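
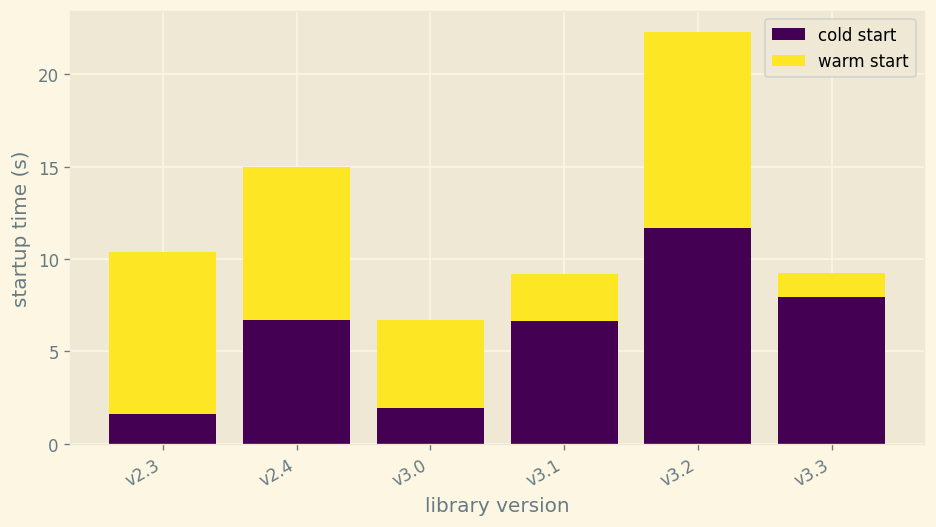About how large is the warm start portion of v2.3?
warm start top ≈ 10, bottom ≈ 2; segment ≈ 8.

≈ 8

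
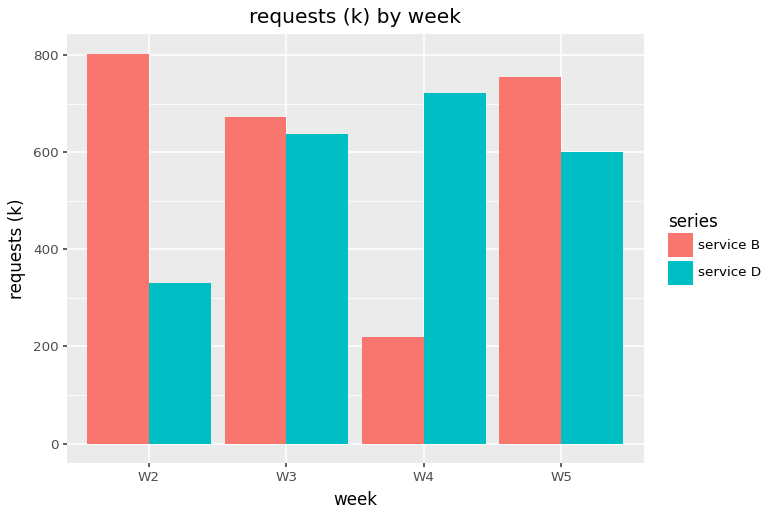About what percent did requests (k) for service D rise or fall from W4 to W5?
W4 ≈ 700, W5 ≈ 600; (600 − 700) / 700 ≈ -14.3%.

≈ -14.3%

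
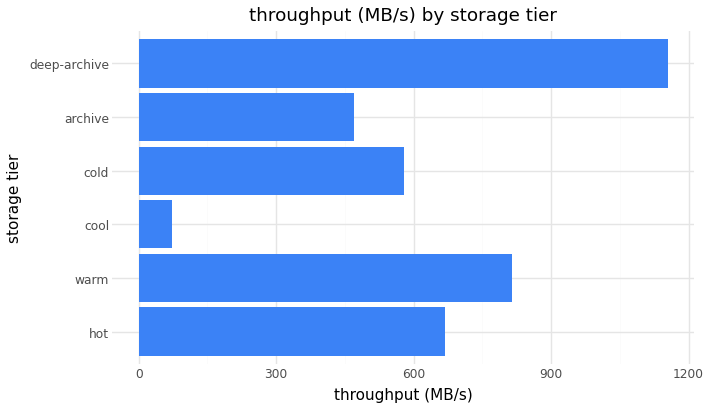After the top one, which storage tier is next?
Top 3: deep-archive ≈ 1200, warm ≈ 800, hot ≈ 700.

warm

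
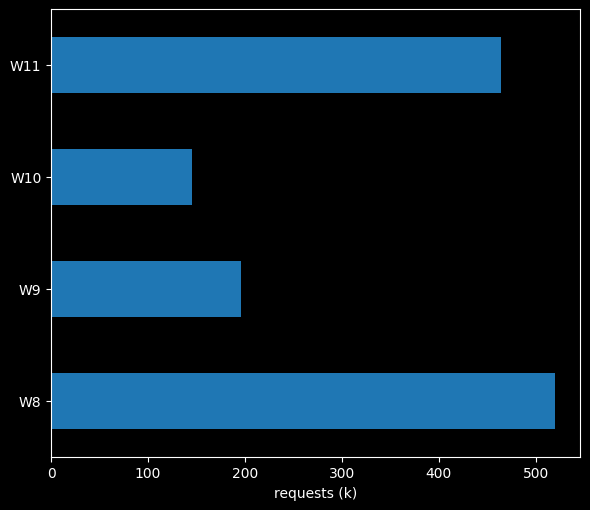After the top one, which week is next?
W11

Top 3: W8 ≈ 500, W11 ≈ 450, W9 ≈ 200.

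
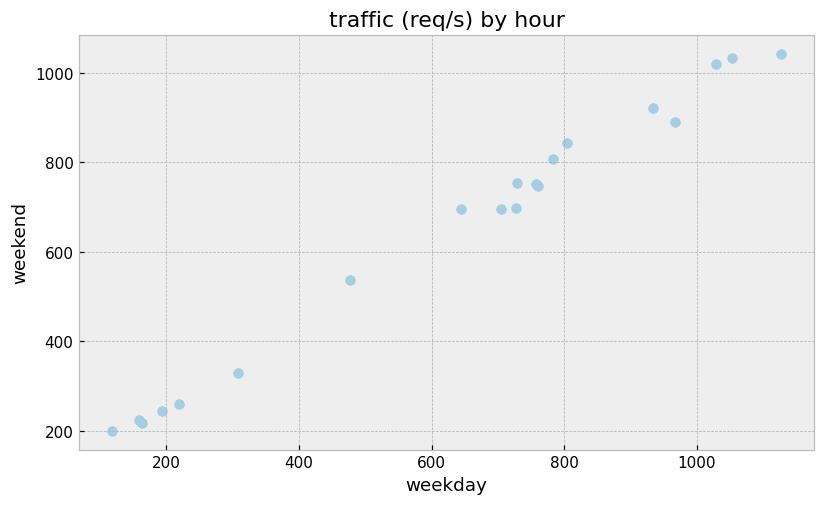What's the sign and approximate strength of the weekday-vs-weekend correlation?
positive, strong

Points are positively correlated; strong (|r| ≈ 1.0).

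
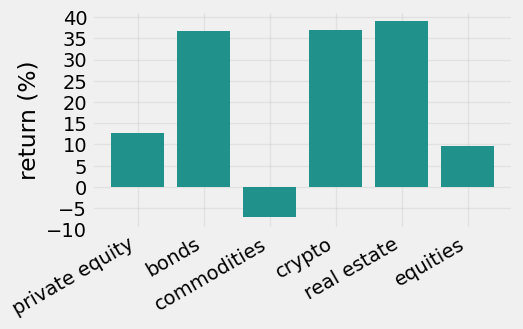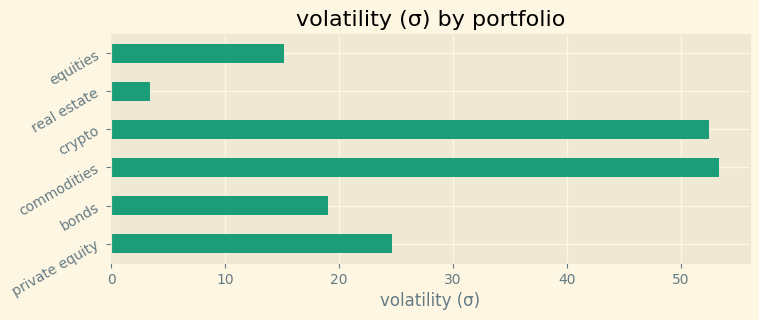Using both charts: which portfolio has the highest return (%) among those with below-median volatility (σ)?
Chart 2 median volatility (σ) ≈ 20; below-median portfolios: bonds, real estate, equities. Among those, real estate has the highest return (%) (≈ 40).

real estate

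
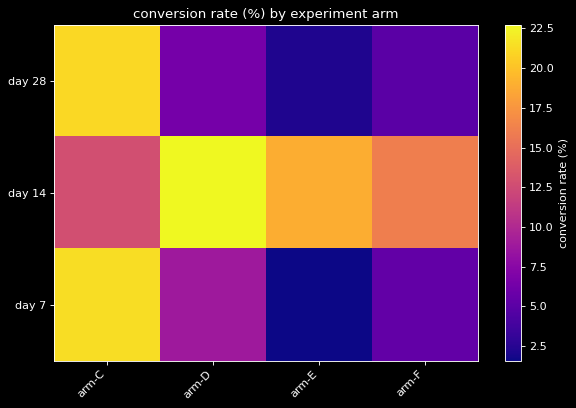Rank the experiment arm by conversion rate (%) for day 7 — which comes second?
arm-D

Top 3 for day 7: arm-C ≈ 22, arm-D ≈ 8, arm-F ≈ 6.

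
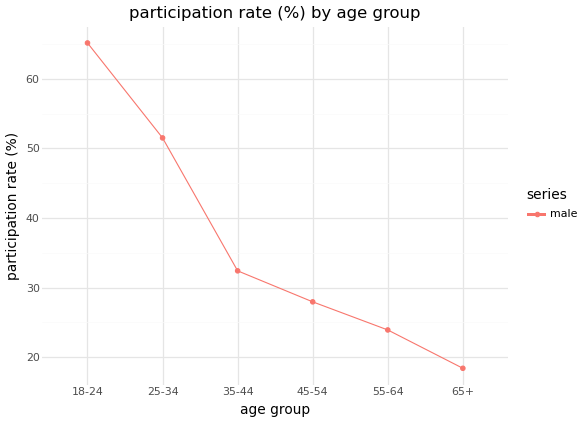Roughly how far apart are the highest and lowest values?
≈ 45

Max 18-24 ≈ 65, min 65+ ≈ 20; range ≈ 45.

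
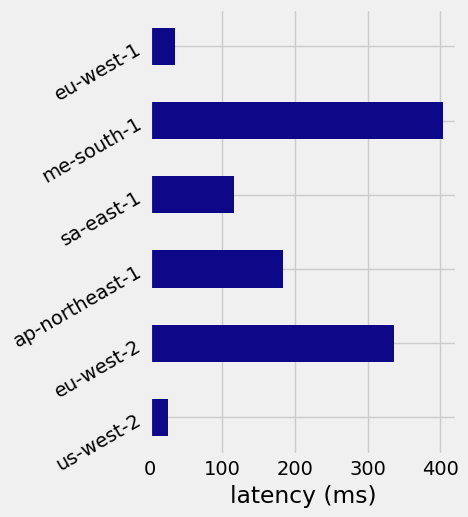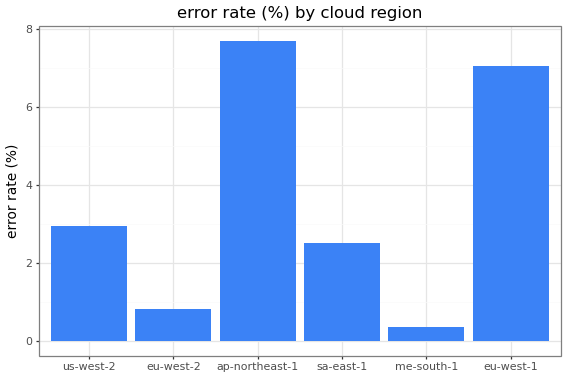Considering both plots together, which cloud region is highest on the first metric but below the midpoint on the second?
me-south-1

Chart 2 median error rate (%) ≈ 3; below-median cloud regions: eu-west-2, sa-east-1, me-south-1. Among those, me-south-1 has the highest latency (ms) (≈ 400).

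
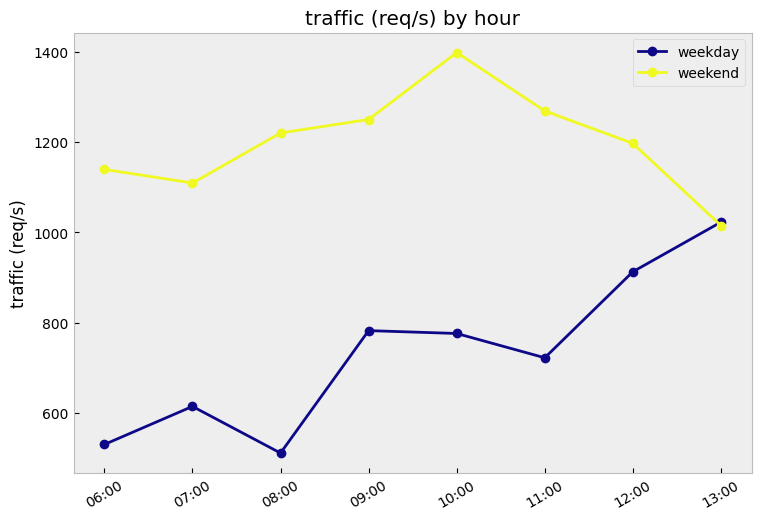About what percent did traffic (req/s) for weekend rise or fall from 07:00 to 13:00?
07:00 ≈ 1100, 13:00 ≈ 1000; (1000 − 1100) / 1100 ≈ -9.1%.

≈ -9.1%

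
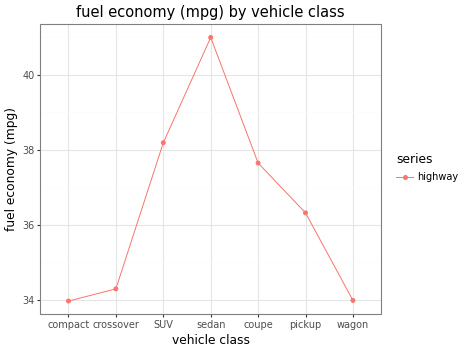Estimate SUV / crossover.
SUV ≈ 38, crossover ≈ 34; 38/34 ≈ 1.12.

≈ 1.12×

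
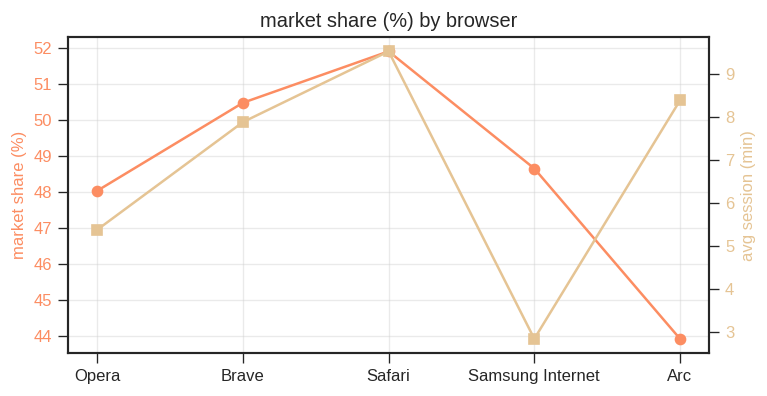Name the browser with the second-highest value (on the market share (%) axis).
Top 3 (on the market share (%) axis): Safari ≈ 52, Brave ≈ 50, Samsung Internet ≈ 49.

Brave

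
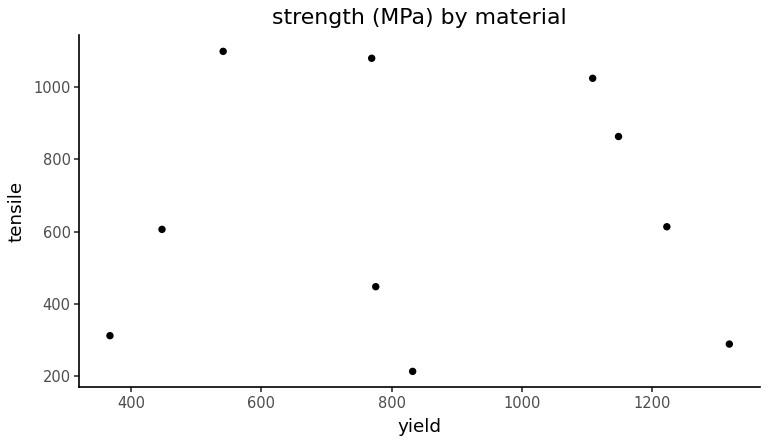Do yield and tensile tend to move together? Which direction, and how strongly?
no clear correlation

Points are roughly uncorrelated; weak (|r| ≈ 0.0).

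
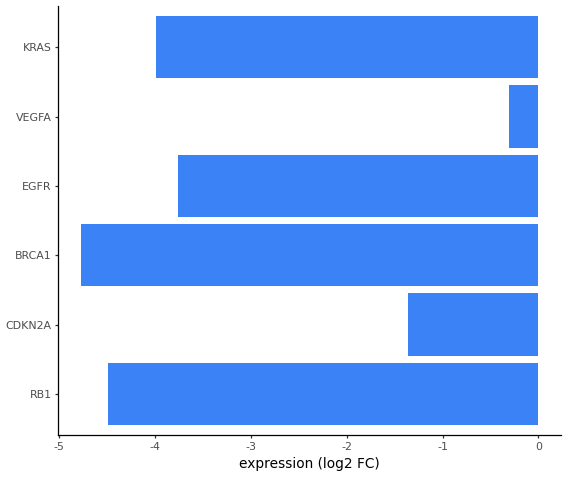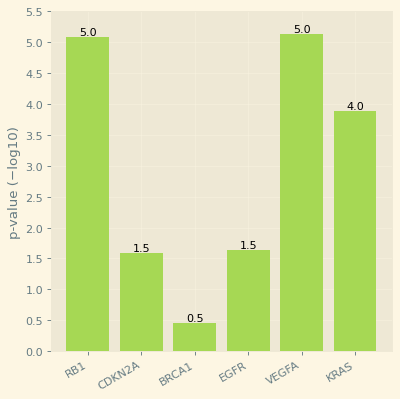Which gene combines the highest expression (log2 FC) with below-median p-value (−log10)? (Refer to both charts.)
CDKN2A

Chart 2 median p-value (−log10) ≈ 3; below-median genes: CDKN2A, BRCA1, EGFR. Among those, CDKN2A has the highest expression (log2 FC) (≈ -1).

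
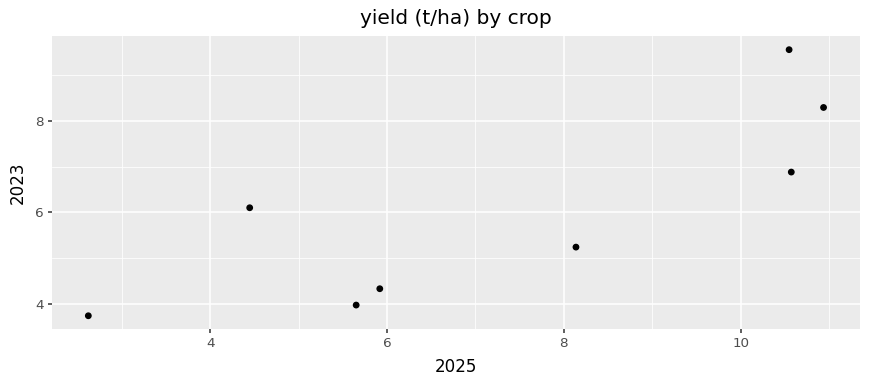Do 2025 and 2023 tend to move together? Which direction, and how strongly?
positive, strong

Points are positively correlated; strong (|r| ≈ 0.8).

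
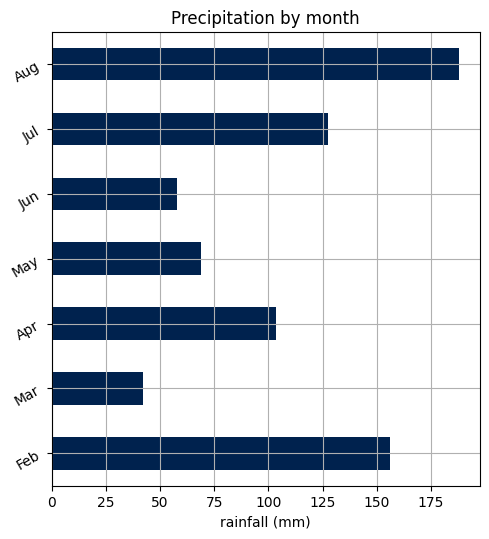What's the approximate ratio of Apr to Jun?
≈ 1.67×

Apr ≈ 100, Jun ≈ 60; 100/60 ≈ 1.67.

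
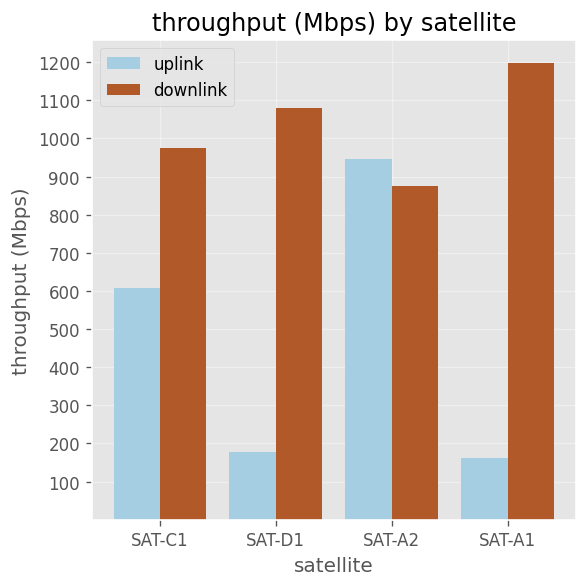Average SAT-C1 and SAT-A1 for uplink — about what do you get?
≈ 400

(600 + 200) / 2 ≈ 400.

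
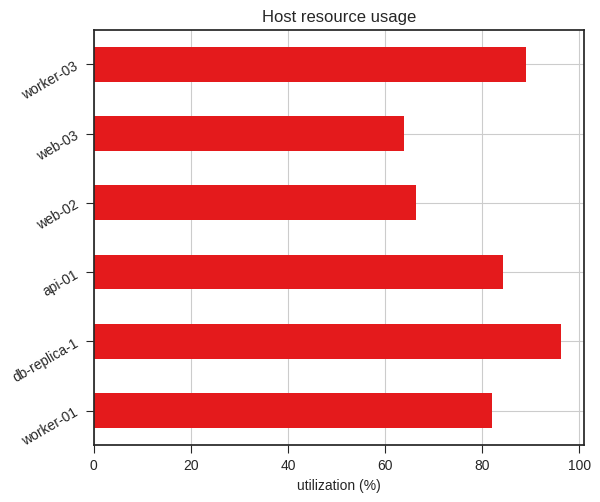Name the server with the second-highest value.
worker-03

Top 3: db-replica-1 ≈ 100, worker-03 ≈ 90, api-01 ≈ 80.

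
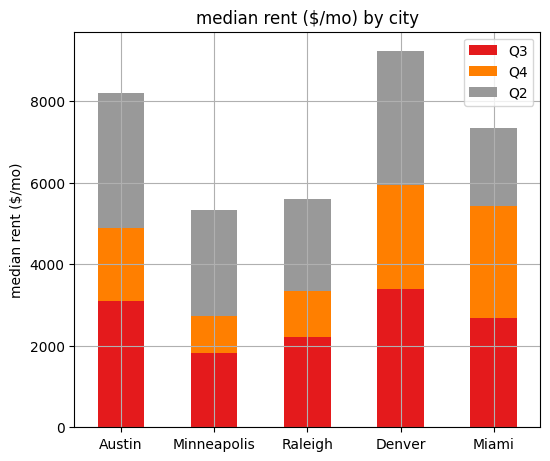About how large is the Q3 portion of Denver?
≈ 3000

Q3 top ≈ 3000, bottom ≈ 0; segment ≈ 3000.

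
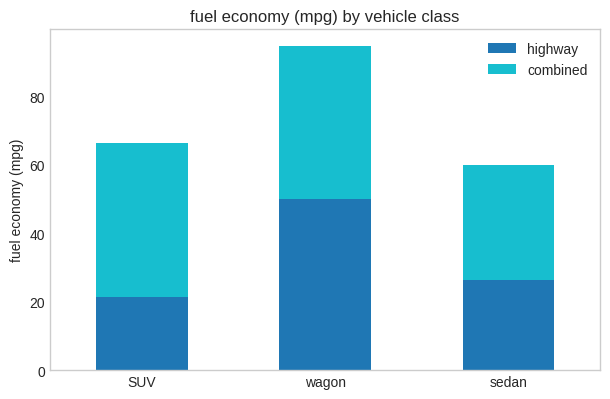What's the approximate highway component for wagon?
highway top ≈ 50, bottom ≈ 0; segment ≈ 50.

≈ 50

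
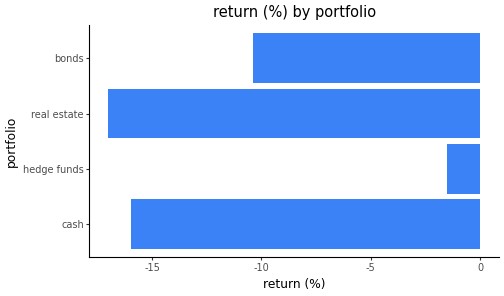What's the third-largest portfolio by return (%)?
cash

Top 4: hedge funds ≈ -2, bonds ≈ -10, cash ≈ -16, real estate ≈ -18.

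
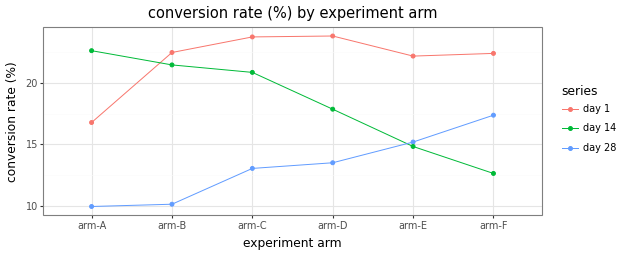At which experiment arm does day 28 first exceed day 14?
arm-E

arm-D: day 28 ≈ 14 vs day 14 ≈ 18 (not yet); arm-E: day 28 ≈ 16 vs day 14 ≈ 14 (first crossover).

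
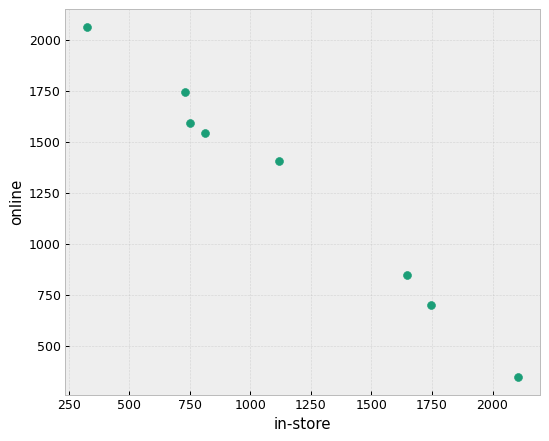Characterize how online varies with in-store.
negative, strong

Points are negatively correlated; strong (|r| ≈ 1.0).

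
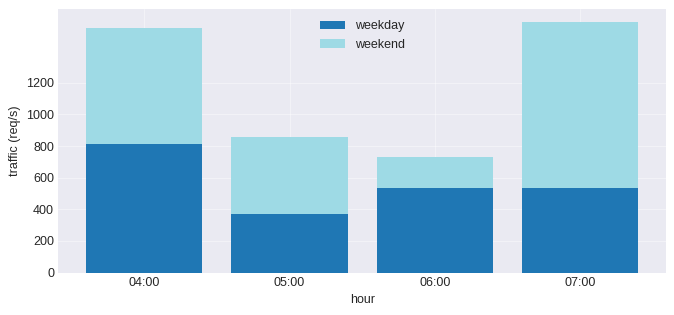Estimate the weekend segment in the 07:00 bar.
weekend top ≈ 1600, bottom ≈ 600; segment ≈ 1000.

≈ 1000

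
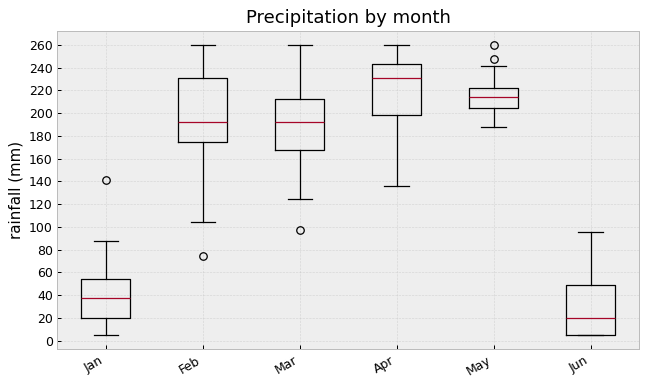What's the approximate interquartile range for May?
≈ 20

Q3 ≈ 220, Q1 ≈ 200; IQR ≈ 20.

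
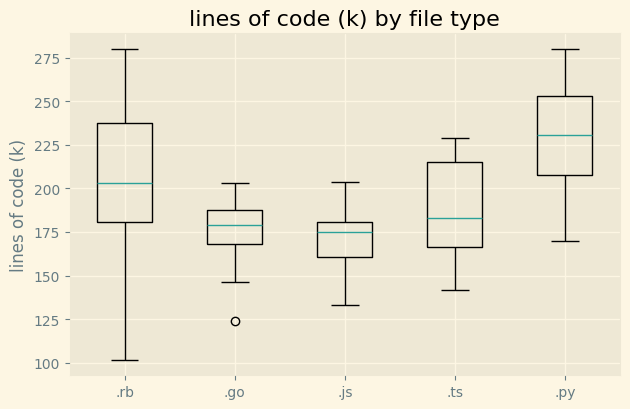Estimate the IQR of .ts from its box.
Q3 ≈ 215, Q1 ≈ 165; IQR ≈ 50.

≈ 50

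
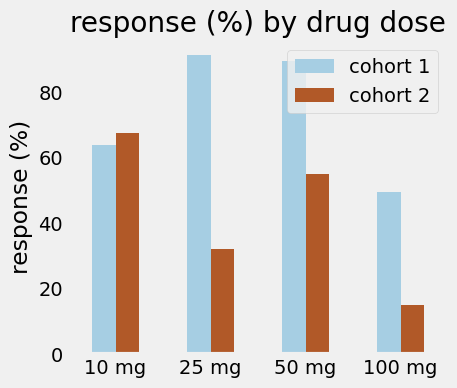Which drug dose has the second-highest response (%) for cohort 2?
50 mg

Top 3 for cohort 2: 10 mg ≈ 70, 50 mg ≈ 60, 25 mg ≈ 30.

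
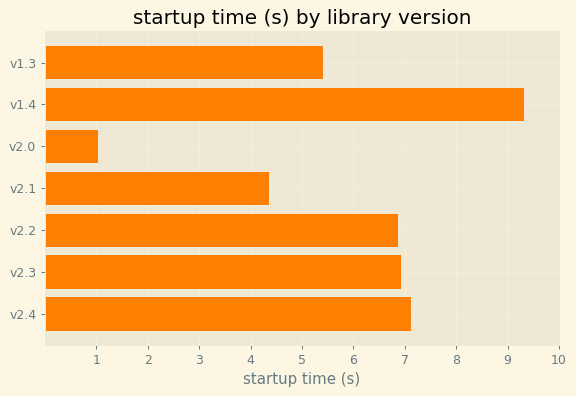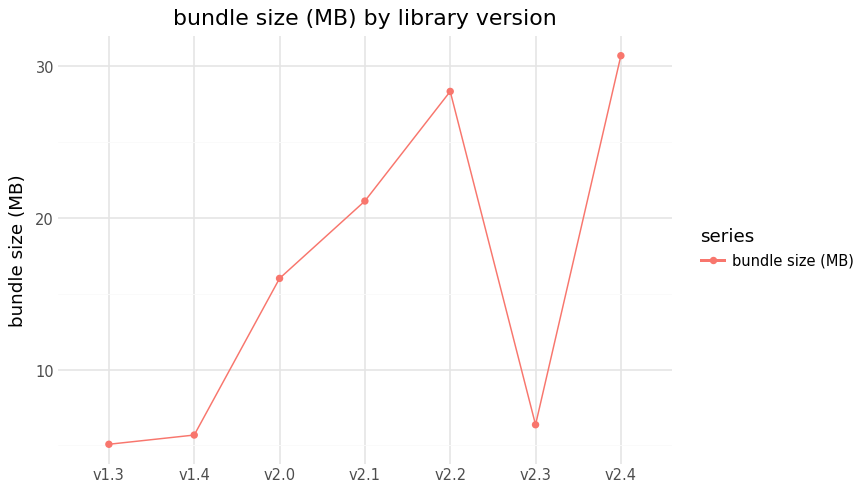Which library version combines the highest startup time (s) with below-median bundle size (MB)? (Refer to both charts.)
Chart 2 median bundle size (MB) ≈ 15; below-median library versions: v1.3, v1.4, v2.3. Among those, v1.4 has the highest startup time (s) (≈ 9).

v1.4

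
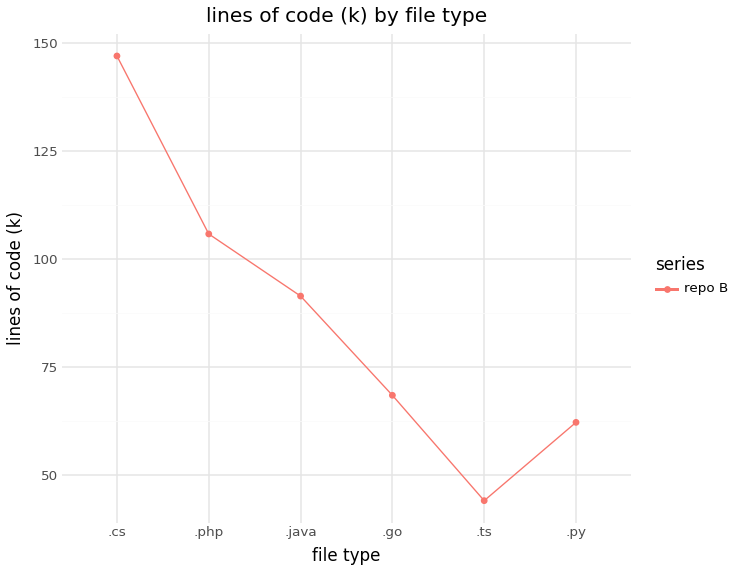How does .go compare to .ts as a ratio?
≈ 1.75×

.go ≈ 70, .ts ≈ 40; 70/40 ≈ 1.75.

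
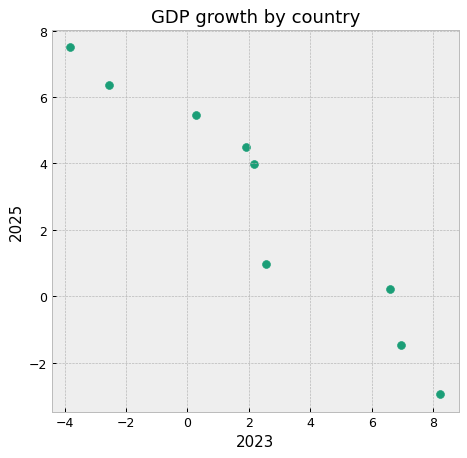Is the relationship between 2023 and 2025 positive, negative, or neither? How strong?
negative, strong

Points are negatively correlated; strong (|r| ≈ 1.0).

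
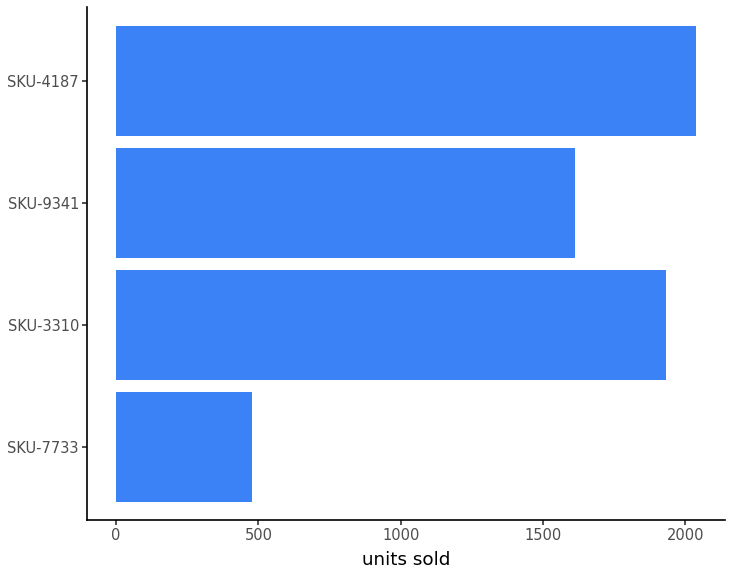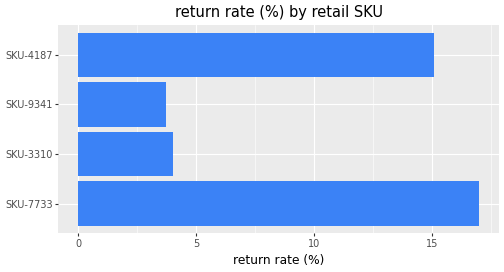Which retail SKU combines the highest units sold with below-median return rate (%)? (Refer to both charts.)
SKU-3310

Chart 2 median return rate (%) ≈ 10; below-median retail SKUs: SKU-3310, SKU-9341. Among those, SKU-3310 has the highest units sold (≈ 2000).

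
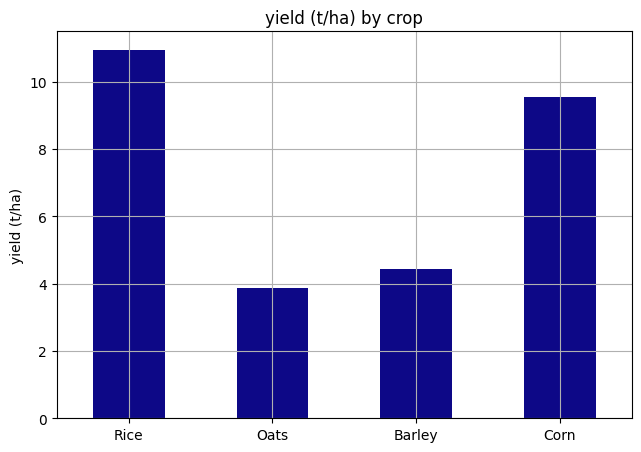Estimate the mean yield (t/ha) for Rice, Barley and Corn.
(11 + 4 + 10) / 3 ≈ 8.

≈ 8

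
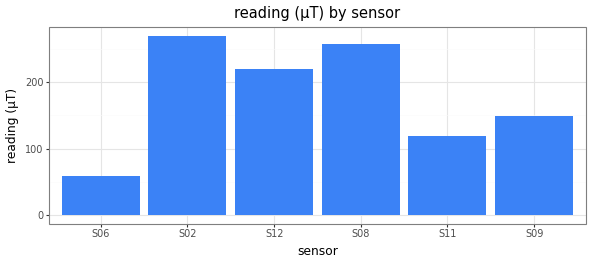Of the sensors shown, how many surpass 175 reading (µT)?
Above 175: S02, S12, S08.

3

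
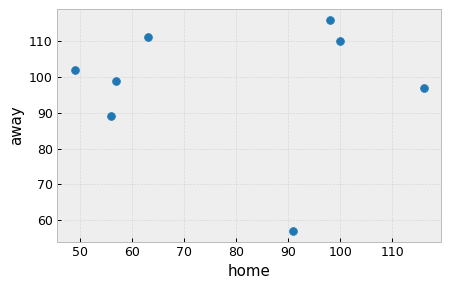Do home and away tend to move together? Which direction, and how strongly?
no clear correlation

Points are roughly uncorrelated; weak (|r| ≈ 0.0).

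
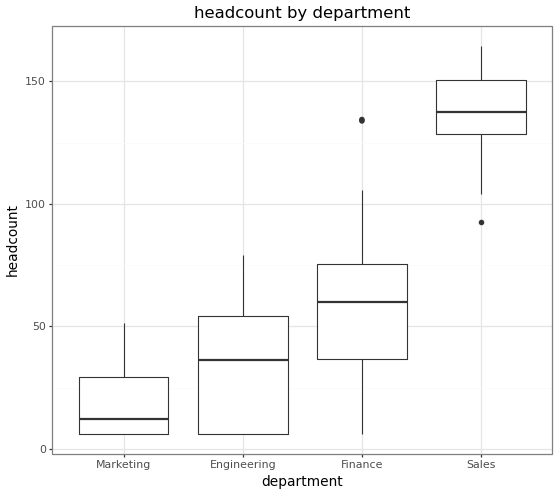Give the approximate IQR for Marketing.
≈ 20

Q3 ≈ 20, Q1 ≈ 0; IQR ≈ 20.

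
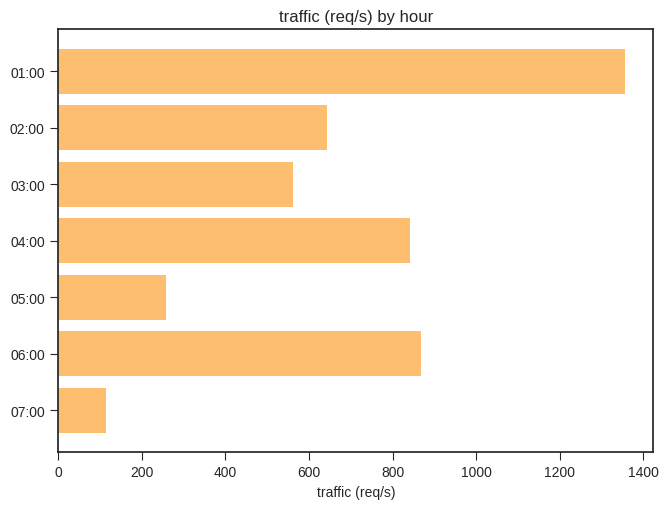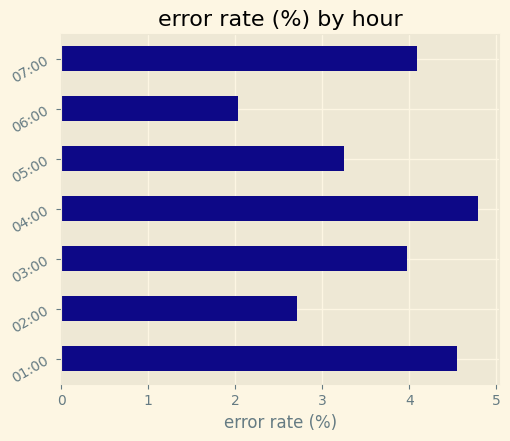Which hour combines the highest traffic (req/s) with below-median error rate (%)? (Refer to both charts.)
Chart 2 median error rate (%) ≈ 4; below-median hours: 02:00, 05:00, 06:00. Among those, 06:00 has the highest traffic (req/s) (≈ 800).

06:00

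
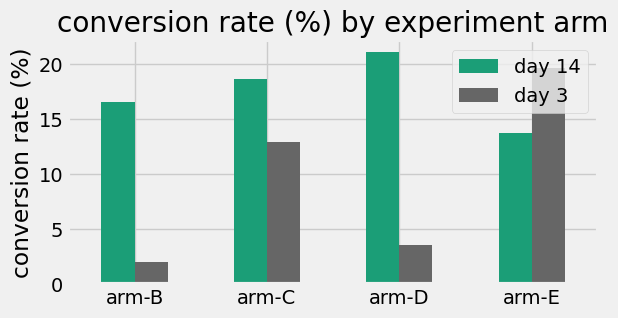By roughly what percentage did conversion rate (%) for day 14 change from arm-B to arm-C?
arm-B ≈ 16, arm-C ≈ 18; (18 − 16) / 16 ≈ +12.5%.

≈ +12.5%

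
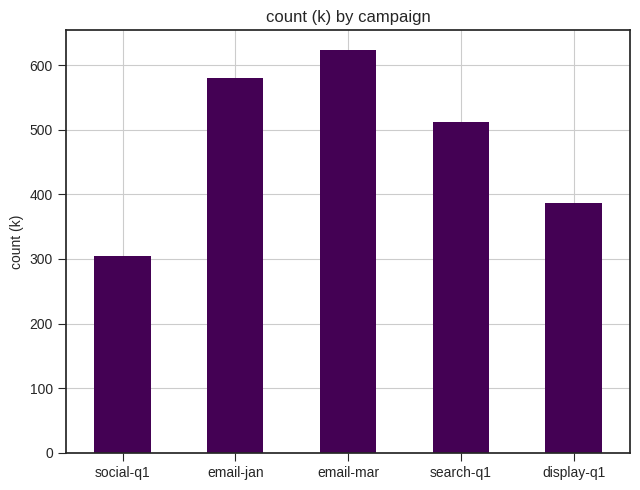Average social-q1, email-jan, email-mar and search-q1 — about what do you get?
(300 + 600 + 600 + 500) / 4 ≈ 500.

≈ 500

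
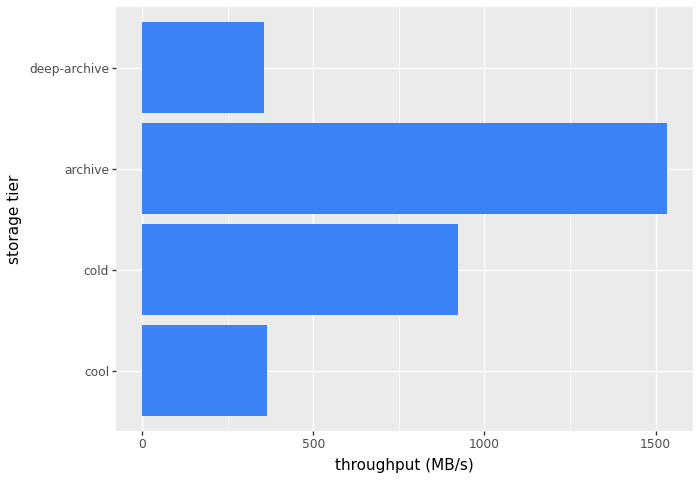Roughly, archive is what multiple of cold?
≈ 1.6×

archive ≈ 1600, cold ≈ 1000; 1600/1000 ≈ 1.6.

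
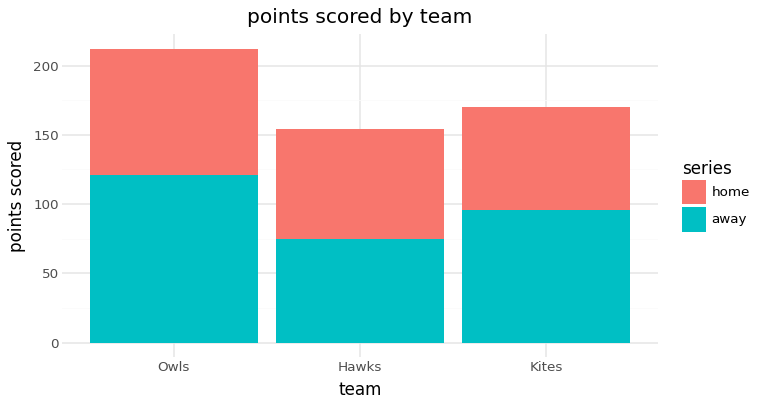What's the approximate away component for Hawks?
≈ 80

away top ≈ 80, bottom ≈ 0; segment ≈ 80.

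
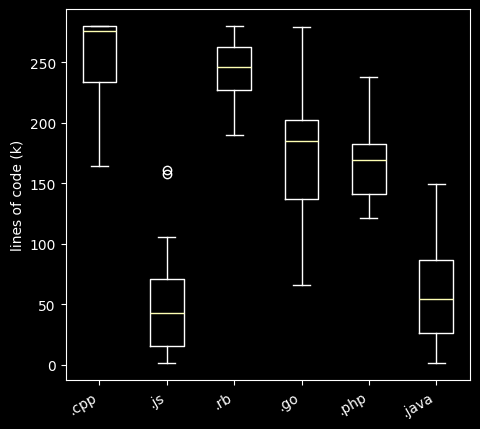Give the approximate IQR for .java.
Q3 ≈ 80, Q1 ≈ 20; IQR ≈ 60.

≈ 60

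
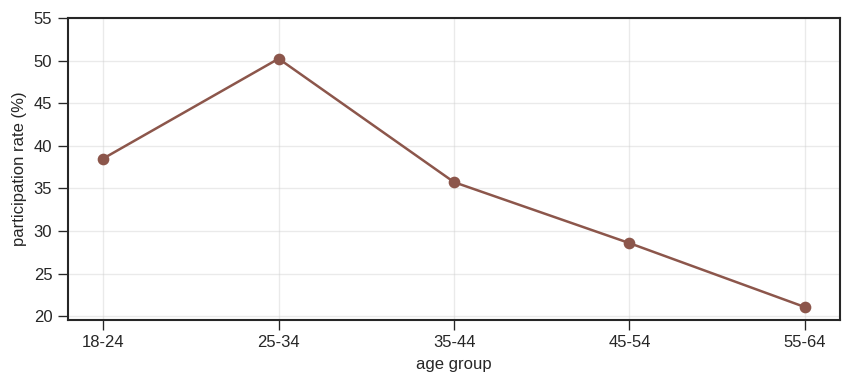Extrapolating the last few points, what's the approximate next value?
Last three: 35, 30, 20 → slope ≈ -7.5/step → next ≈ 12.5.

≈ 12.5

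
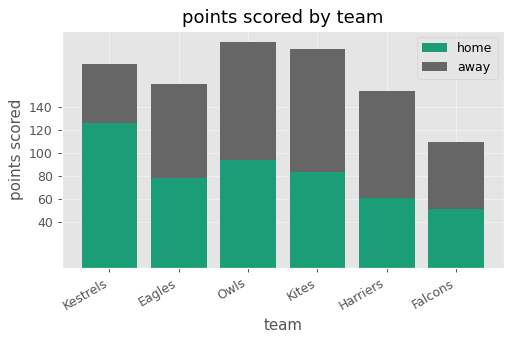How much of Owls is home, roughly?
≈ 100

home top ≈ 100, bottom ≈ 0; segment ≈ 100.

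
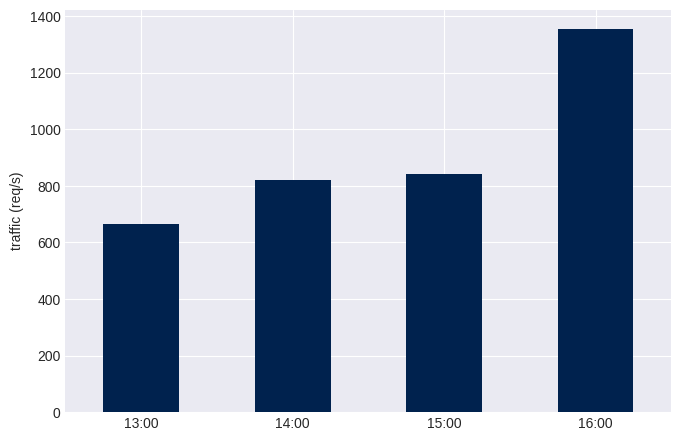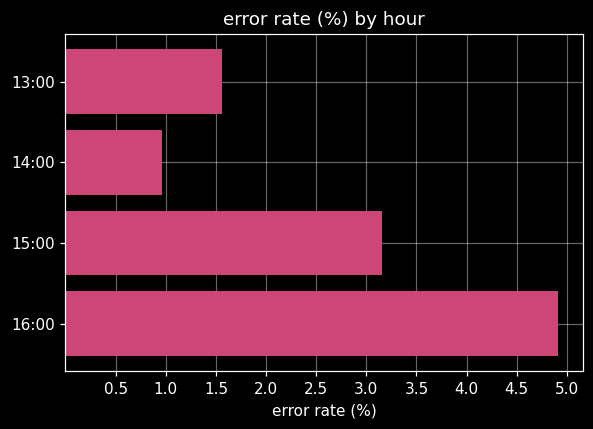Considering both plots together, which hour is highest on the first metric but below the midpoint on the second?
14:00

Chart 2 median error rate (%) ≈ 2.5; below-median hours: 13:00, 14:00. Among those, 14:00 has the highest traffic (req/s) (≈ 800).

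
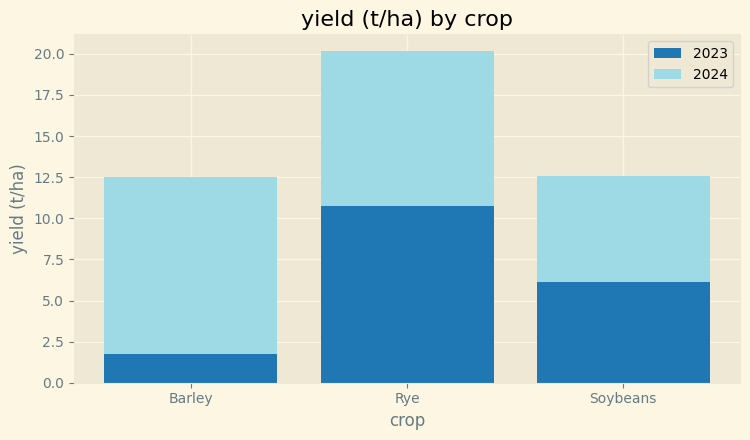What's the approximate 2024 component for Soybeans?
2024 top ≈ 12, bottom ≈ 6; segment ≈ 6.

≈ 6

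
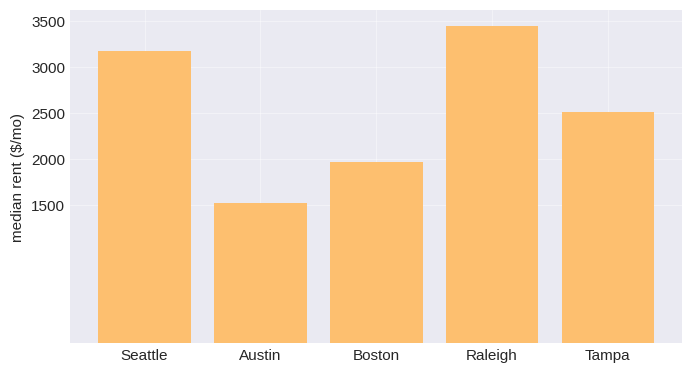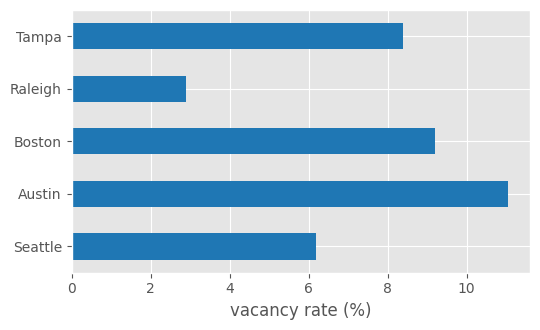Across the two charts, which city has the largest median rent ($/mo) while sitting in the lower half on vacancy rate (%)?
Chart 2 median vacancy rate (%) ≈ 8; below-median cities: Seattle, Raleigh. Among those, Raleigh has the highest median rent ($/mo) (≈ 3500).

Raleigh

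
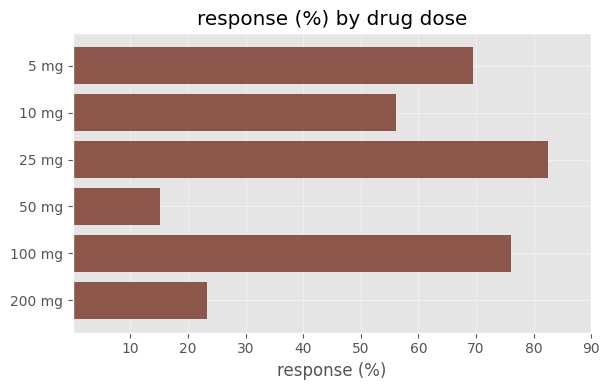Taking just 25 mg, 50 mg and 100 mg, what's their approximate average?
≈ 60

(80 + 20 + 80) / 3 ≈ 60.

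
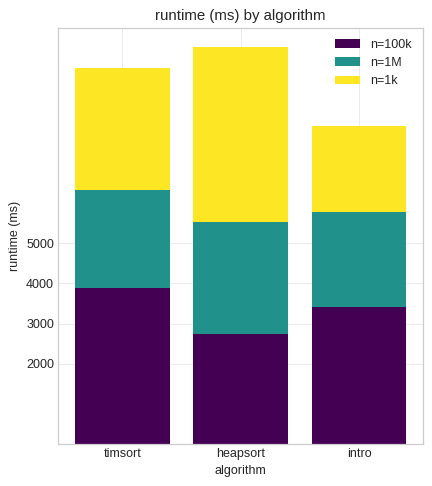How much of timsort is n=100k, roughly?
≈ 4000

n=100k top ≈ 4000, bottom ≈ 0; segment ≈ 4000.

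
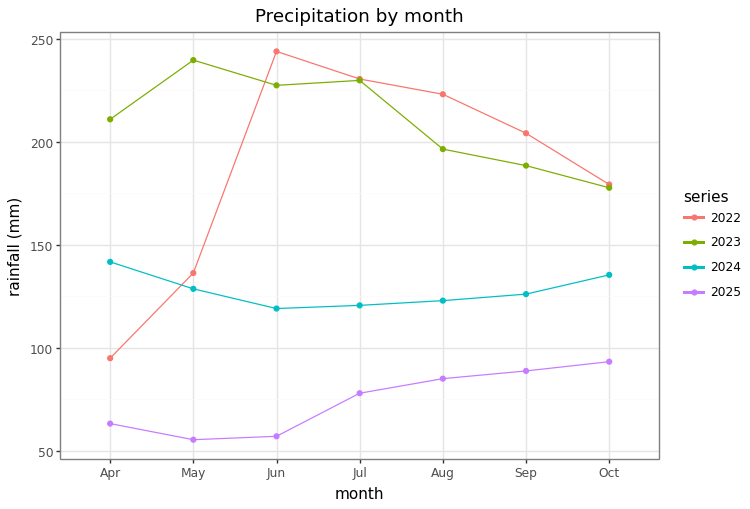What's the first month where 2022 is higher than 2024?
May

Apr: 2022 ≈ 100 vs 2024 ≈ 140 (not yet); May: 2022 ≈ 140 vs 2024 ≈ 120 (first crossover).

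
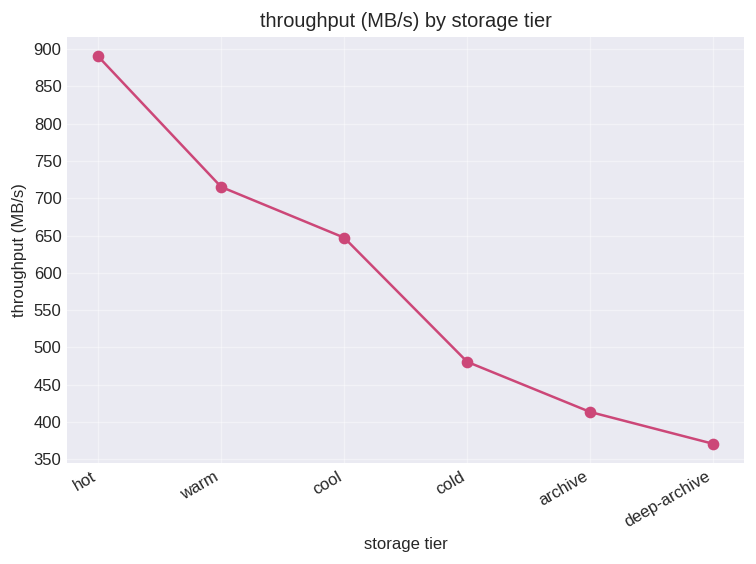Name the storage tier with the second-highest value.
Top 3: hot ≈ 900, warm ≈ 700, cool ≈ 650.

warm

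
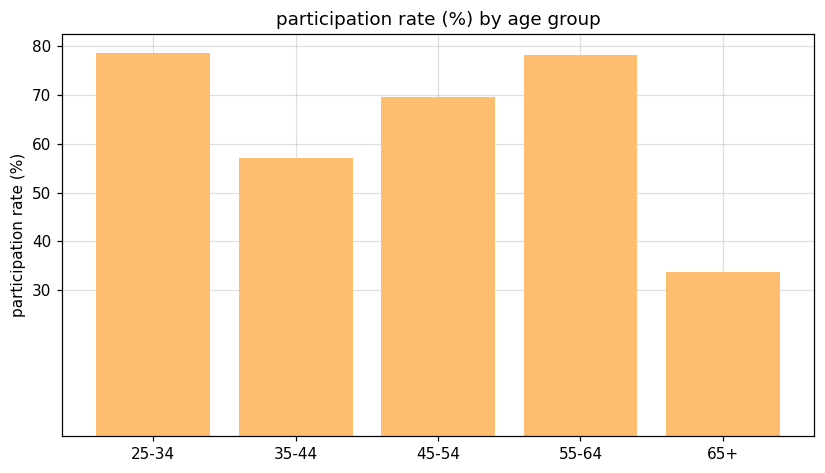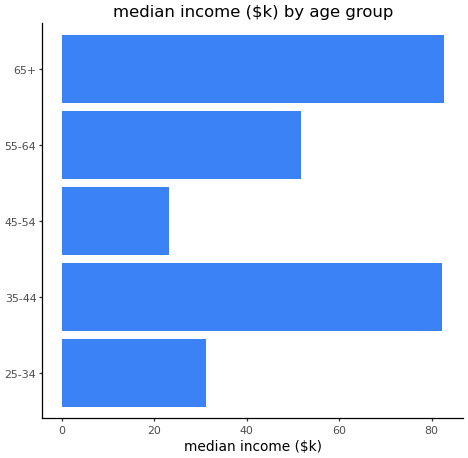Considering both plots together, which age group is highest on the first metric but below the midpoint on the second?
25-34

Chart 2 median median income ($k) ≈ 50; below-median age groups: 25-34, 45-54. Among those, 25-34 has the highest participation rate (%) (≈ 80).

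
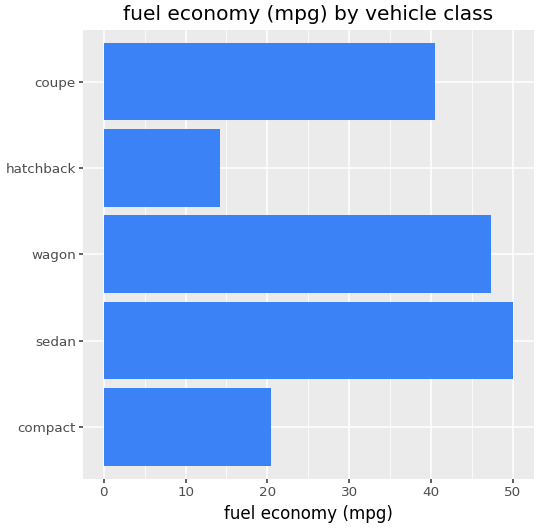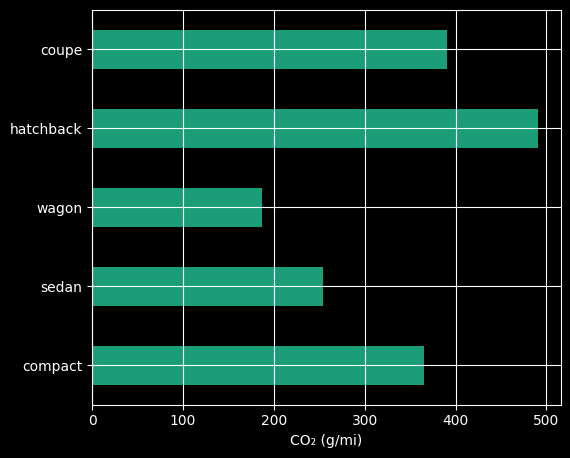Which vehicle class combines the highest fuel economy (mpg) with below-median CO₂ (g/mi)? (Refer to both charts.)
sedan

Chart 2 median CO₂ (g/mi) ≈ 350; below-median vehicle classes: sedan, wagon. Among those, sedan has the highest fuel economy (mpg) (≈ 50).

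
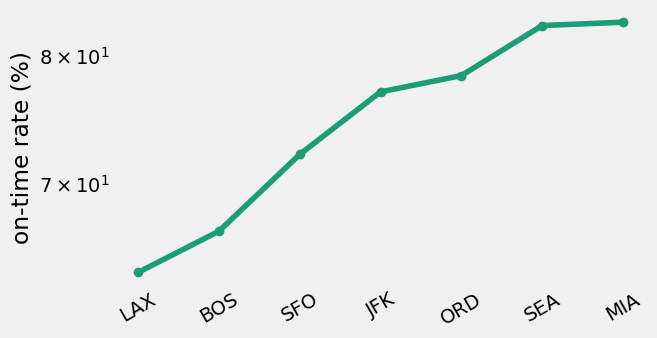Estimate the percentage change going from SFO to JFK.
SFO ≈ 72, JFK ≈ 78; (78 − 72) / 72 ≈ +8.3%.

≈ +8.3%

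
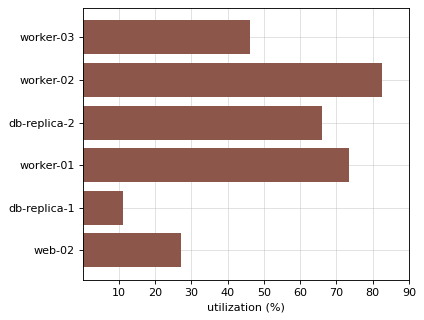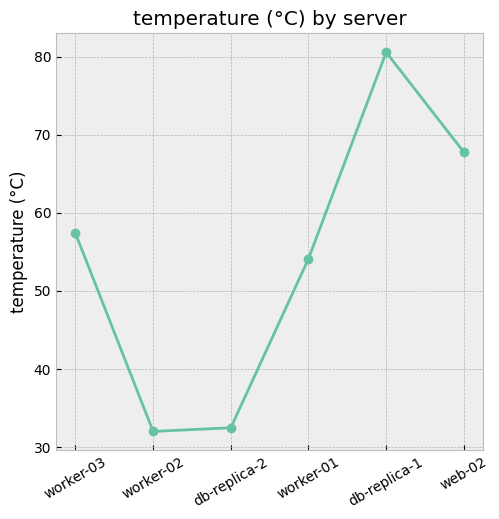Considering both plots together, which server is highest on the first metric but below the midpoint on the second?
worker-02

Chart 2 median temperature (°C) ≈ 60; below-median servers: worker-02, db-replica-2, worker-01. Among those, worker-02 has the highest utilization (%) (≈ 80).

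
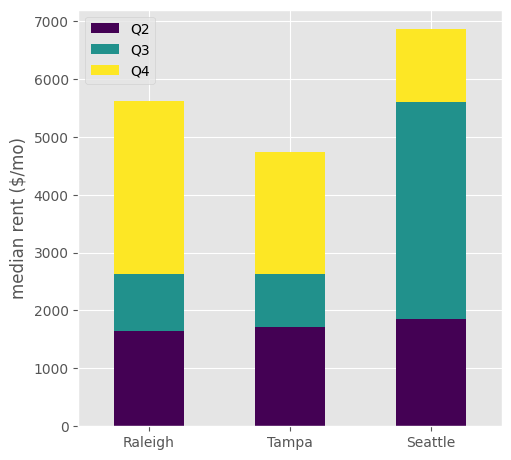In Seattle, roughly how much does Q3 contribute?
Q3 top ≈ 6000, bottom ≈ 2000; segment ≈ 4000.

≈ 4000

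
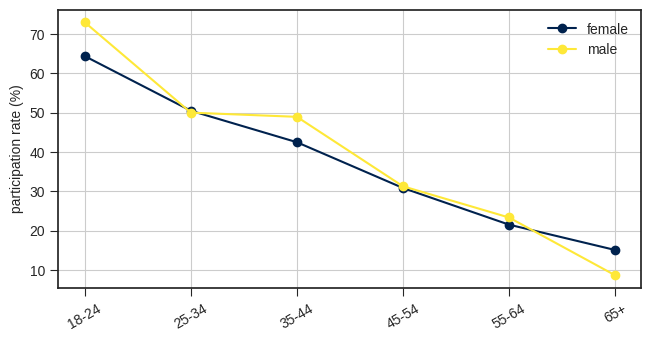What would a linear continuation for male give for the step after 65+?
≈ 0

Last three: 30, 20, 10 → slope ≈ -10/step → next ≈ 0.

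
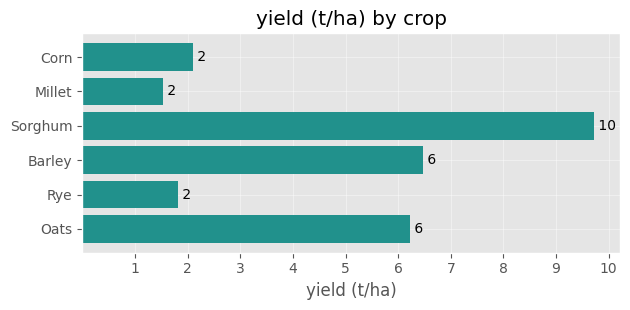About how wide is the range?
Max Sorghum ≈ 10, min Millet ≈ 2; range ≈ 8.

≈ 8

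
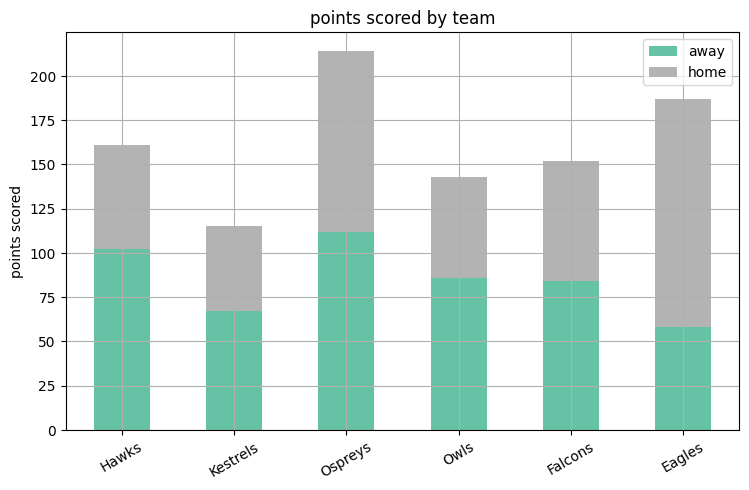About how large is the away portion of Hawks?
away top ≈ 100, bottom ≈ 0; segment ≈ 100.

≈ 100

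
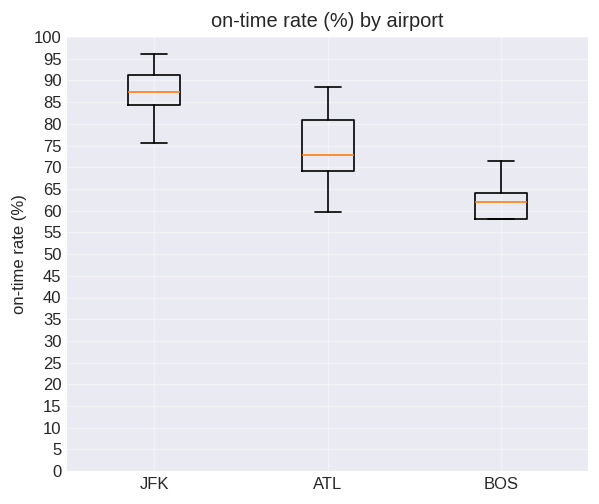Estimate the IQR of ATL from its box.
Q3 ≈ 80, Q1 ≈ 70; IQR ≈ 10.

≈ 10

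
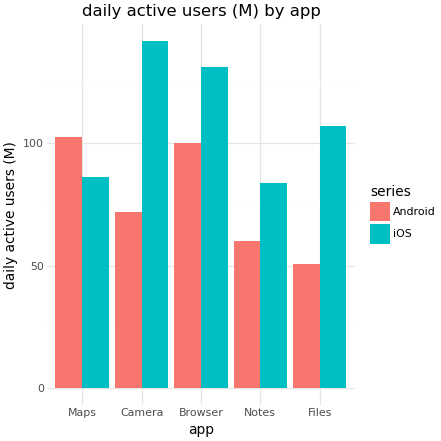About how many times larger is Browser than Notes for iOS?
≈ 1.75×

Browser ≈ 140, Notes ≈ 80; 140/80 ≈ 1.75.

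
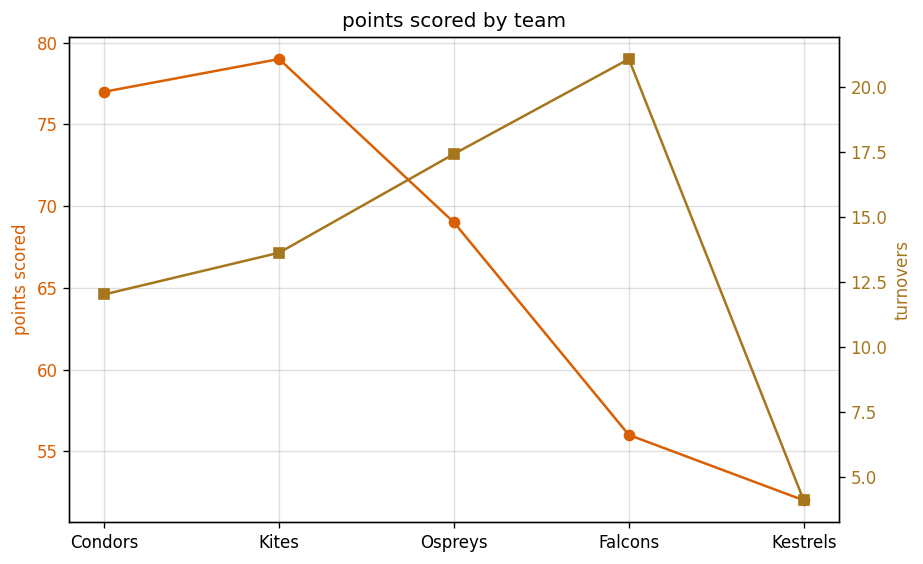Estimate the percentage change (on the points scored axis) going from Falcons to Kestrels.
≈ -9.1%

Falcons ≈ 55, Kestrels ≈ 50; (50 − 55) / 55 ≈ -9.1%.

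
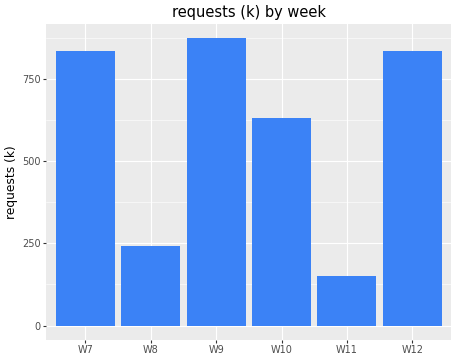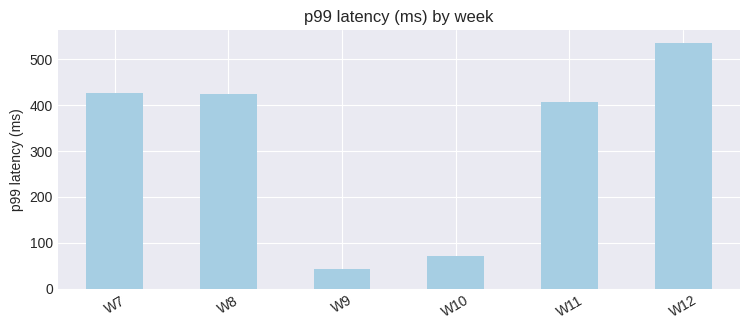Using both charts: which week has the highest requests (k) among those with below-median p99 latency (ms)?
W9

Chart 2 median p99 latency (ms) ≈ 400; below-median weeks: W9, W10, W11. Among those, W9 has the highest requests (k) (≈ 900).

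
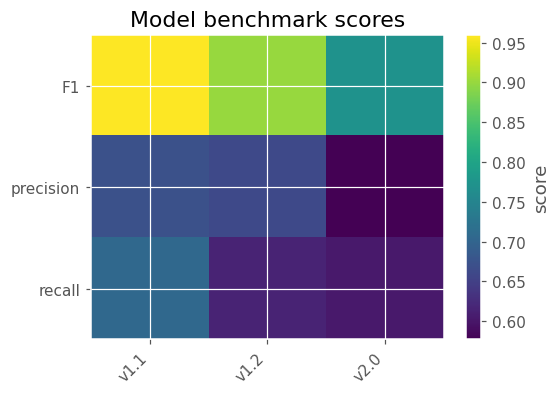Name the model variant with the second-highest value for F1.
Top 3 for F1: v1.1 ≈ 0.95, v1.2 ≈ 0.90, v2.0 ≈ 0.75.

v1.2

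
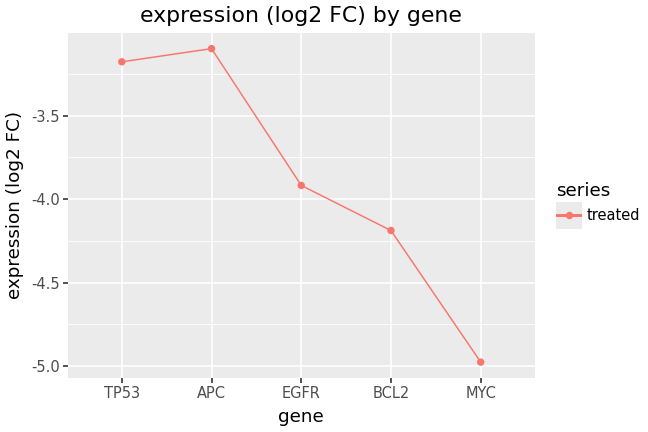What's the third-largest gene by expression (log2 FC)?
EGFR

Top 4: APC ≈ -3.0, TP53 ≈ -3.2, EGFR ≈ -4.0, BCL2 ≈ -4.2.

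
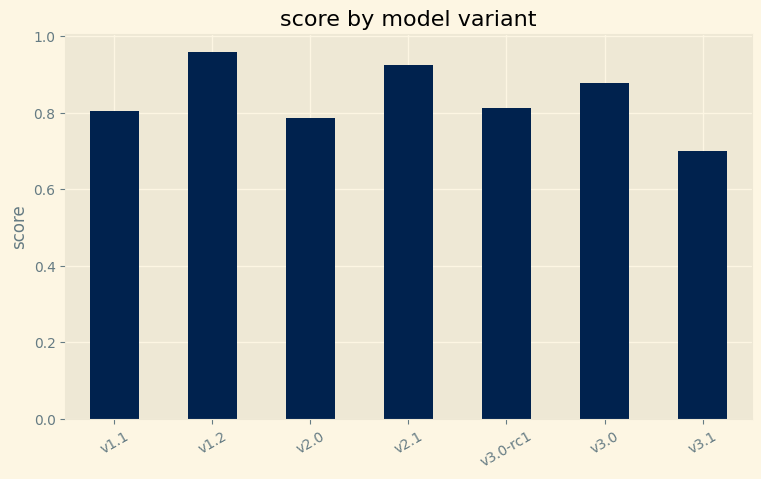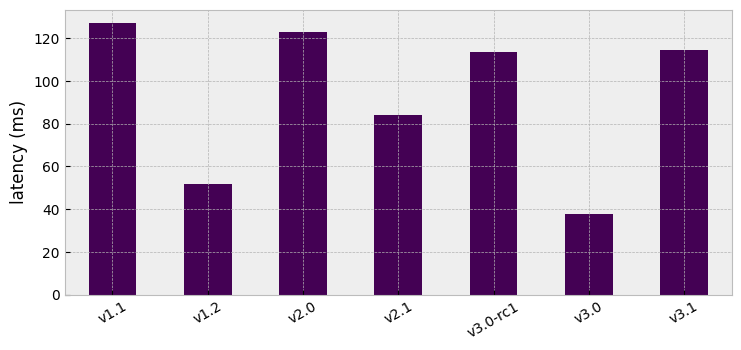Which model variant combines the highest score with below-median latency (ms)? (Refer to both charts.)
Chart 2 median latency (ms) ≈ 120; below-median model variants: v1.2, v2.1, v3.0. Among those, v1.2 has the highest score (≈ 1).

v1.2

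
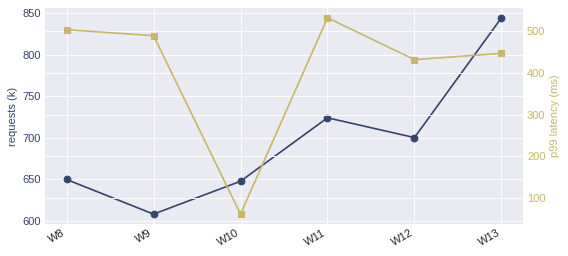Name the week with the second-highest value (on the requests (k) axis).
W11

Top 3 (on the requests (k) axis): W13 ≈ 840, W11 ≈ 720, W12 ≈ 700.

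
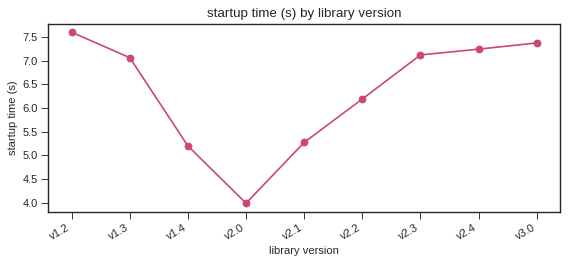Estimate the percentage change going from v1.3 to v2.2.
≈ -14.3%

v1.3 ≈ 7.0, v2.2 ≈ 6.0; (6.0 − 7.0) / 7.0 ≈ -14.3%.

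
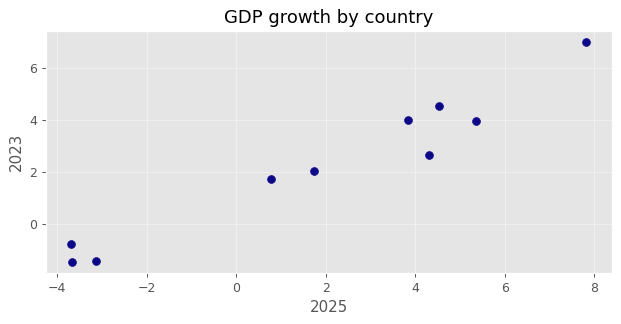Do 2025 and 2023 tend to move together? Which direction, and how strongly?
positive, strong

Points are positively correlated; strong (|r| ≈ 1.0).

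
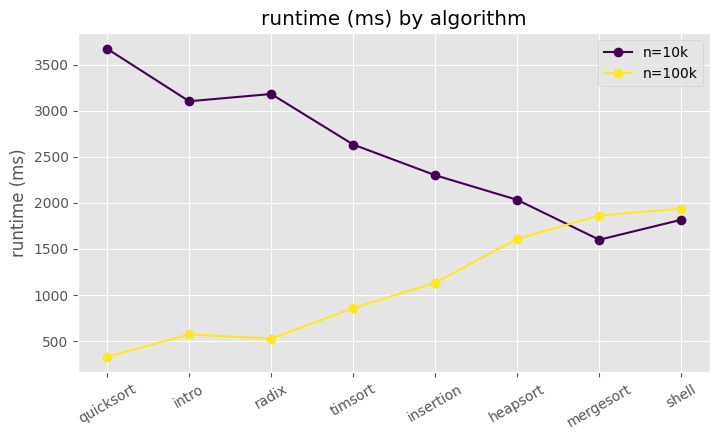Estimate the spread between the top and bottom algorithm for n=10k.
Max quicksort ≈ 3500, min mergesort ≈ 1500; range ≈ 2000.

≈ 2000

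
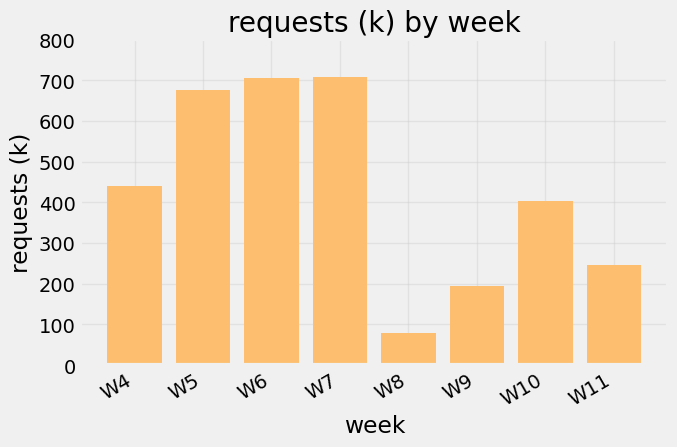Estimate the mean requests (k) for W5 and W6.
(700 + 700) / 2 ≈ 700.

≈ 700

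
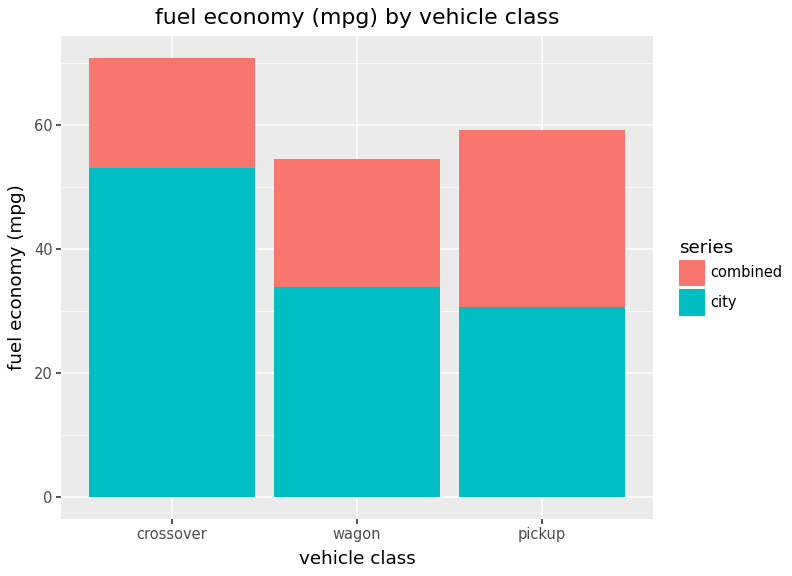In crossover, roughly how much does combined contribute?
≈ 20

combined top ≈ 70, bottom ≈ 50; segment ≈ 20.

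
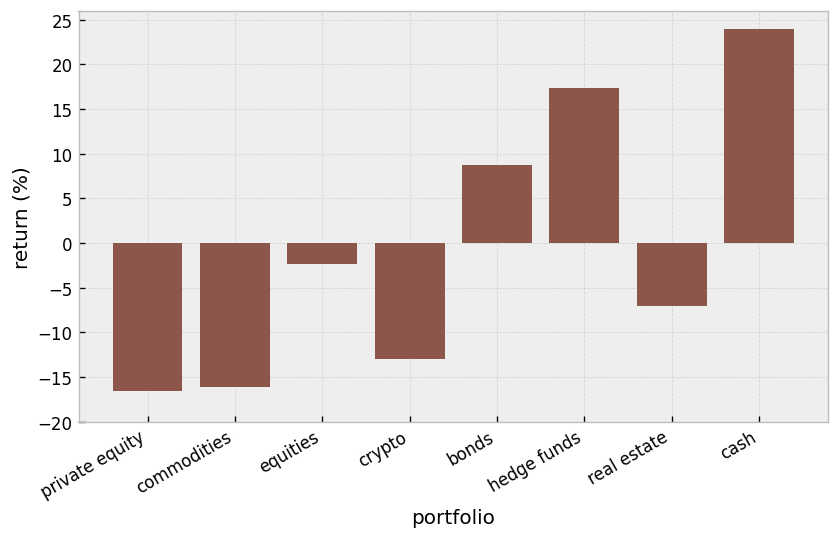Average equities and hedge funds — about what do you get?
(0 + 15) / 2 ≈ 8.

≈ 8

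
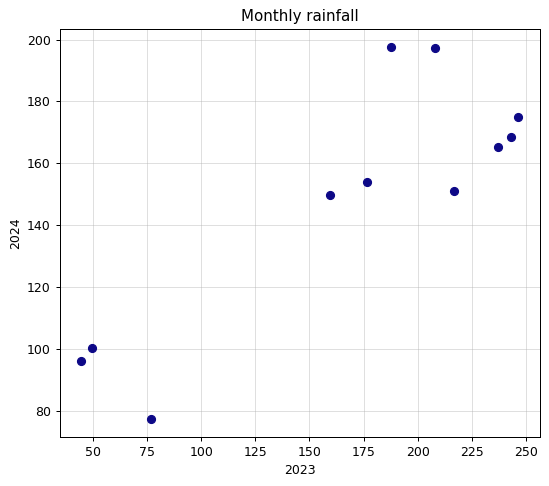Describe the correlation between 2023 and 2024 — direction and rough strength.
Points are positively correlated; strong (|r| ≈ 0.9).

positive, strong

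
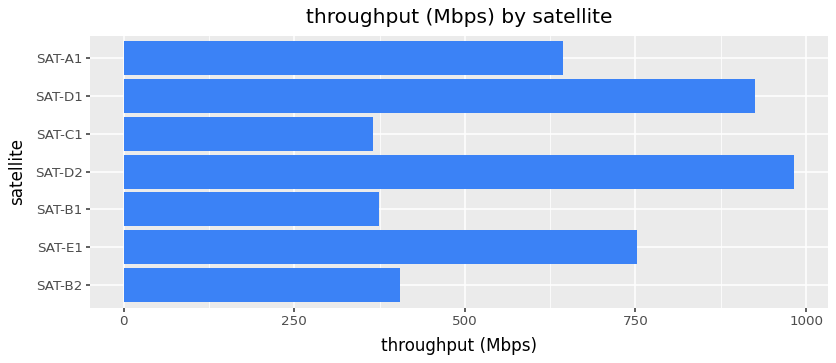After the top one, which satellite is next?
Top 3: SAT-D2 ≈ 1000, SAT-D1 ≈ 900, SAT-E1 ≈ 800.

SAT-D1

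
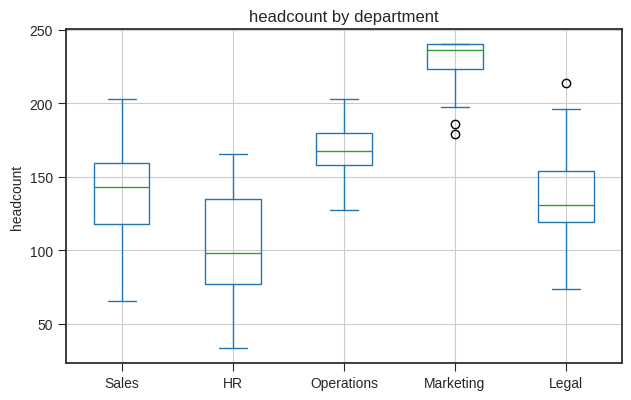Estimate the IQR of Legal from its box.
≈ 40

Q3 ≈ 160, Q1 ≈ 120; IQR ≈ 40.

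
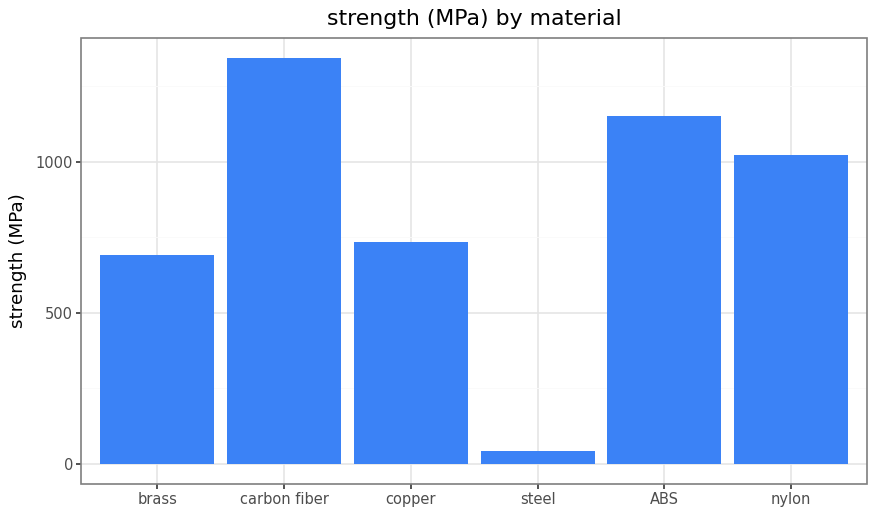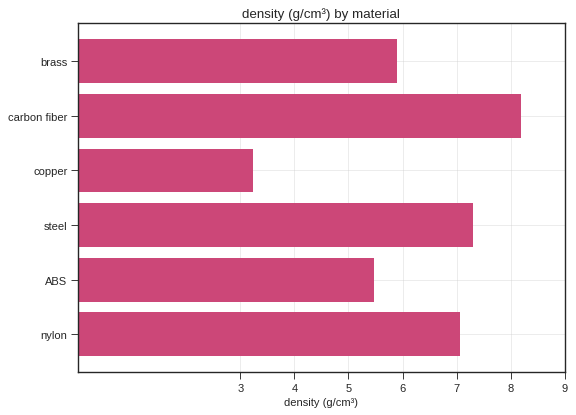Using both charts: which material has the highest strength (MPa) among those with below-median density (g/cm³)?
ABS

Chart 2 median density (g/cm³) ≈ 6; below-median materials: brass, copper, ABS. Among those, ABS has the highest strength (MPa) (≈ 1200).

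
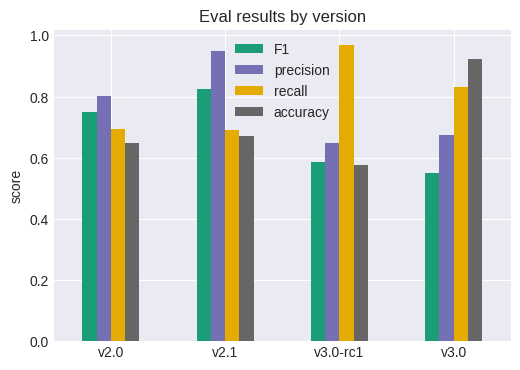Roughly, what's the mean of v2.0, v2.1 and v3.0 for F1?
(0.7 + 0.8 + 0.6) / 3 ≈ 0.7.

≈ 0.7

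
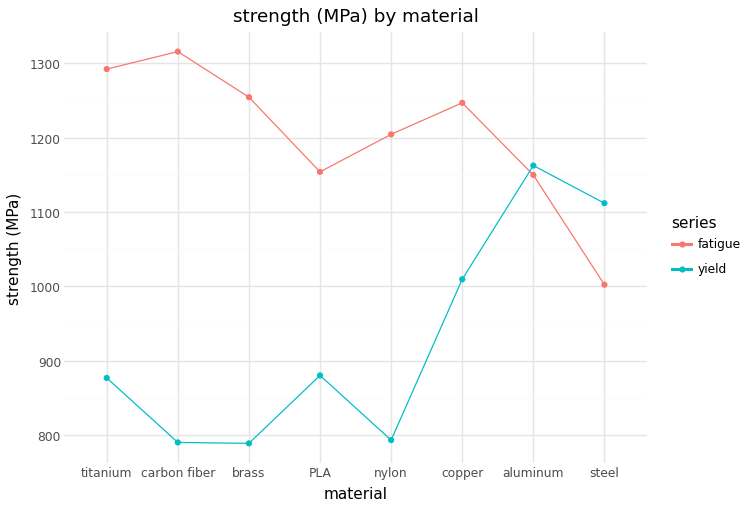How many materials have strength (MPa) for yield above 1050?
Above 1050: aluminum, steel.

2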